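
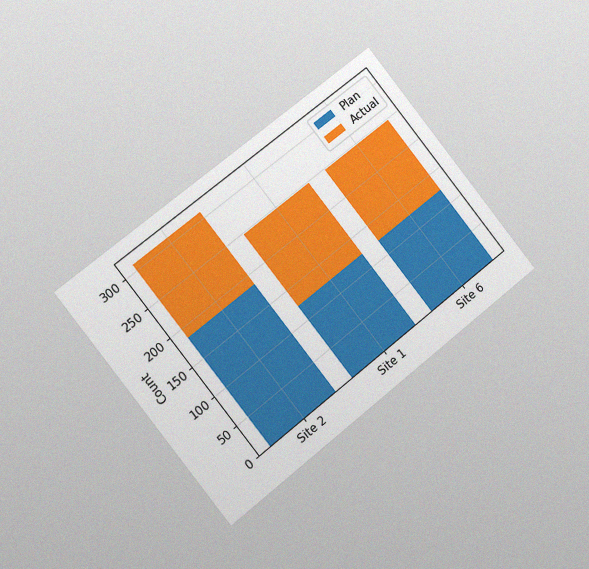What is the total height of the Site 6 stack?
The chart is tilted about 38° counter-clockwise and viewed at a slight angle, with some photo noise. The Site 6 stack's top reaches 248 on the y-axis.

248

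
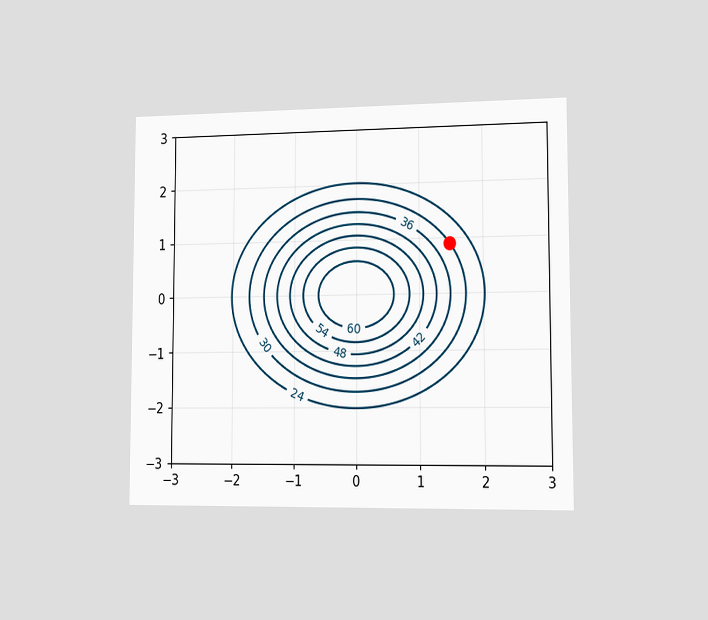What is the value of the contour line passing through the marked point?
30

The chart is viewed slightly from the right. The marked point sits on the contour labelled 30.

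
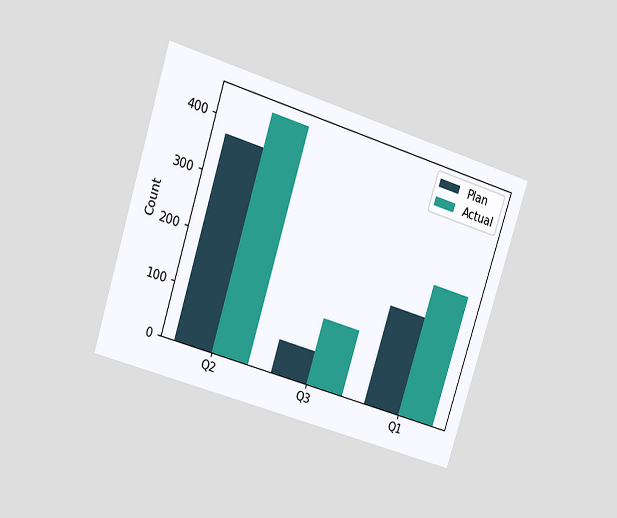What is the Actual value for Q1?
248

The chart is tilted about 17° clockwise and viewed at a slight angle. The Actual bar at Q1 reaches 248 on the y-axis.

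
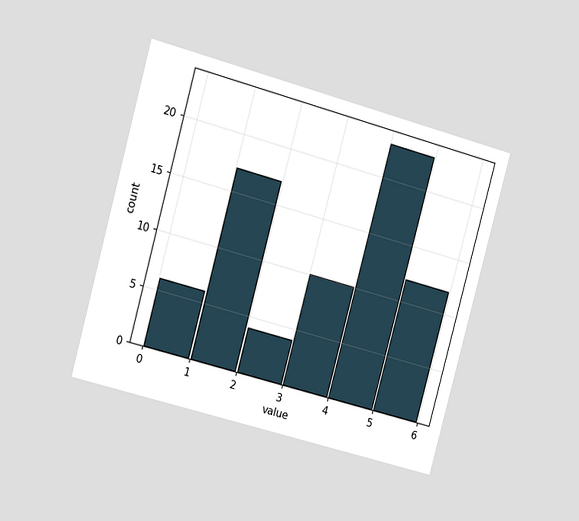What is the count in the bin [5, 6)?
12

The chart is tilted about 15° clockwise and viewed slightly from the left. The [5, 6) bin has height 12.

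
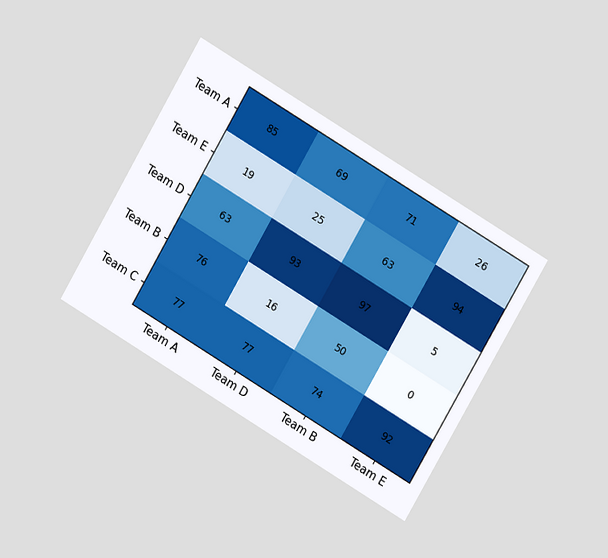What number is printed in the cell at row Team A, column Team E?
26

The chart is tilted about 31° clockwise and viewed at a slight angle. The (Team A, Team E) cell reads 26.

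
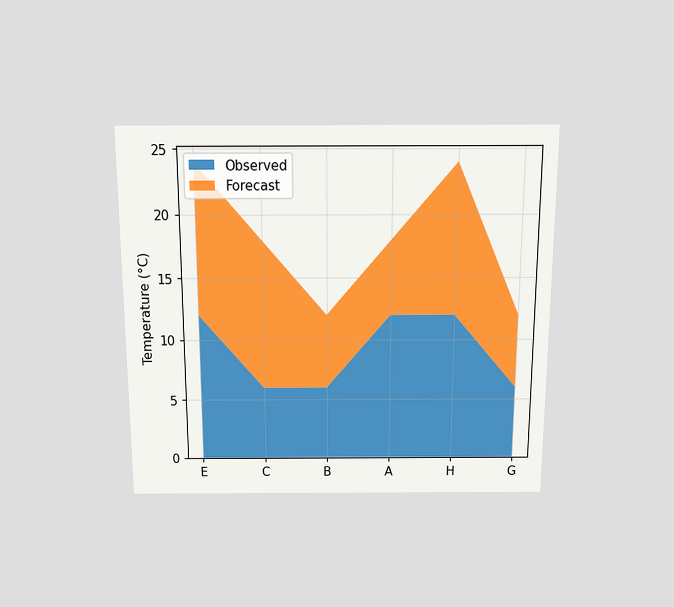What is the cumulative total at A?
18°C

The chart is viewed slightly from above. The stacked total at A reaches 18°C.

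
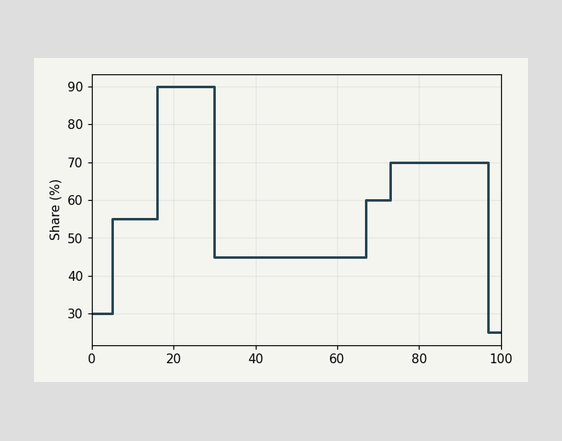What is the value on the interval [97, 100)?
On [97, 100) the step sits at 25%.

25%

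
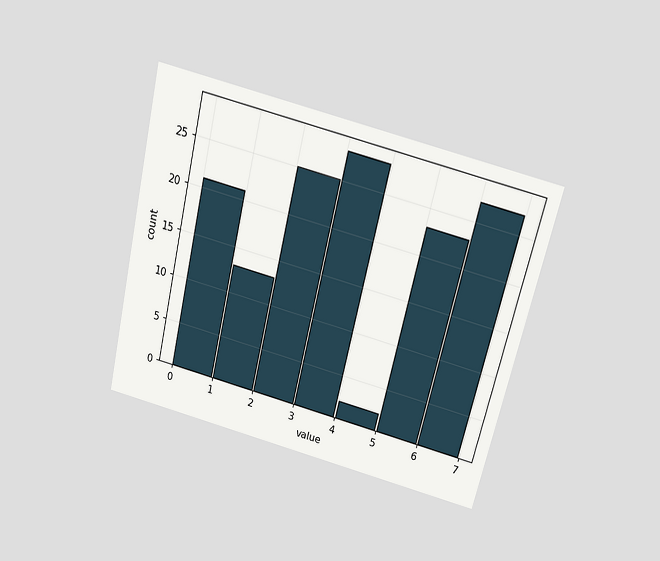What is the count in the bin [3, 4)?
28

The chart is tilted about 14° clockwise and viewed slightly from above. The [3, 4) bin has height 28.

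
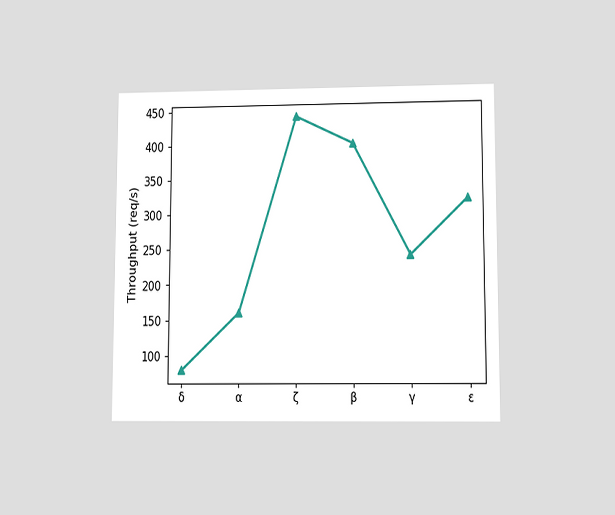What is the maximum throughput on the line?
The chart is viewed at a slight angle. The highest point is at ζ, and reading across to the y-axis gives 440req/s.

440req/s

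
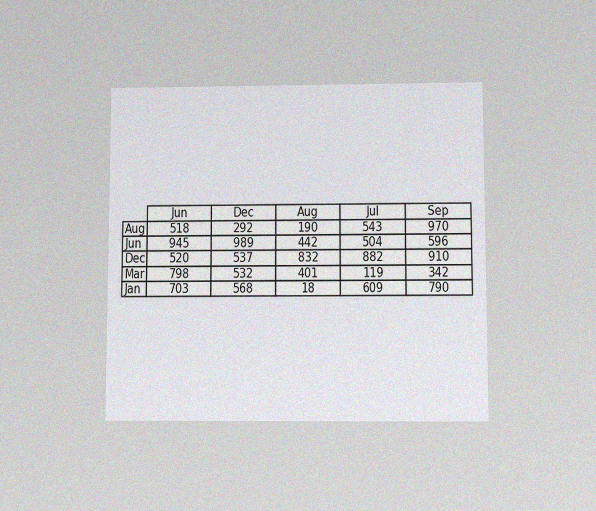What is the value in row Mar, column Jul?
The chart is viewed slightly from below, with some photo noise. The (Mar, Jul) cell reads 119.

119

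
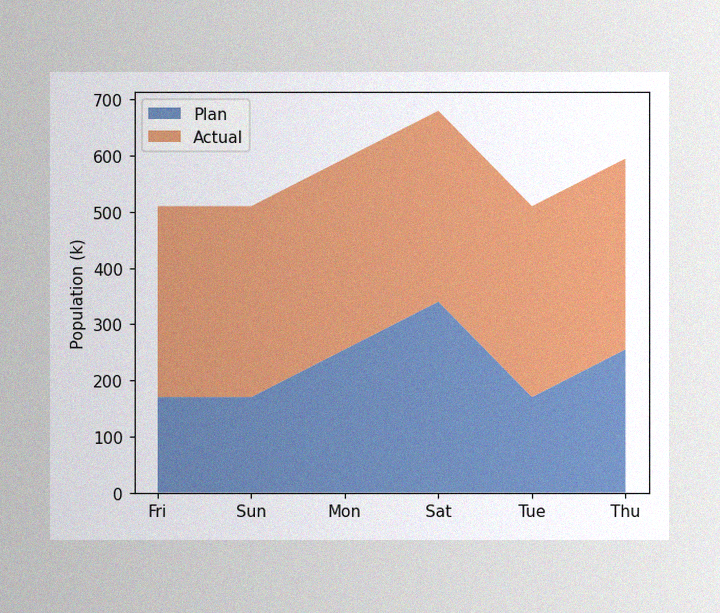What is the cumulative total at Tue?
510k

The image has some photo noise and uneven lighting. The stacked total at Tue reaches 510k.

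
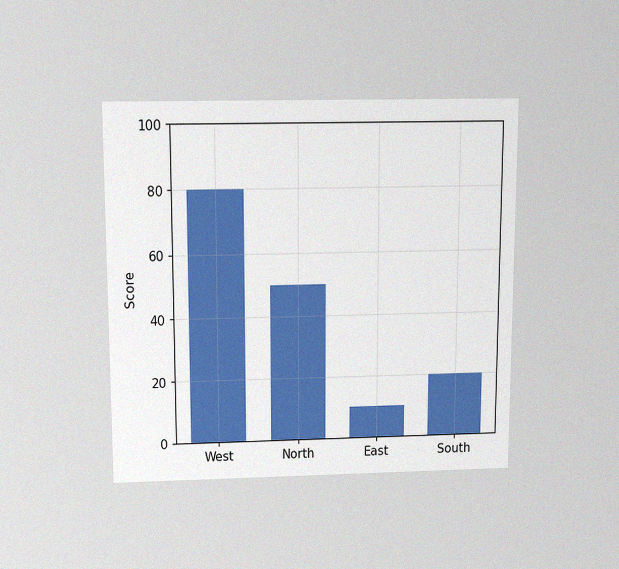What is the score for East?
The chart is viewed slightly from above, with some photo noise. Reading along the chart's y-axis, the East bar reaches 10.

10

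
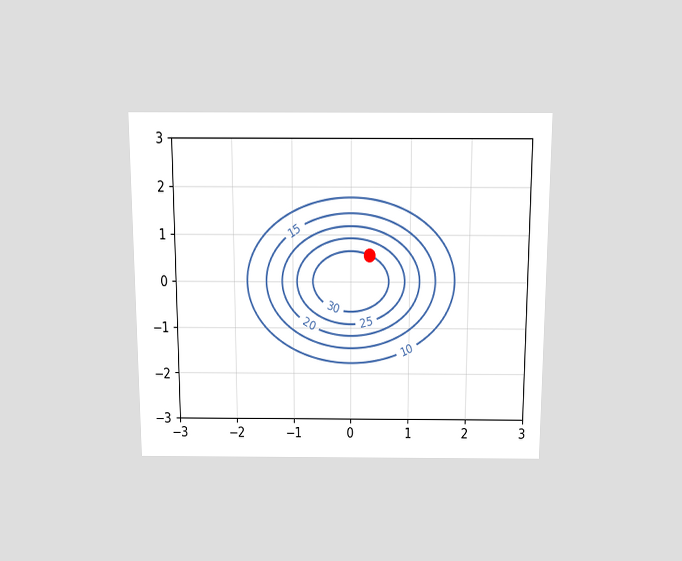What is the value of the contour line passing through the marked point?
The chart is viewed slightly from above. The marked point sits on the contour labelled 30.

30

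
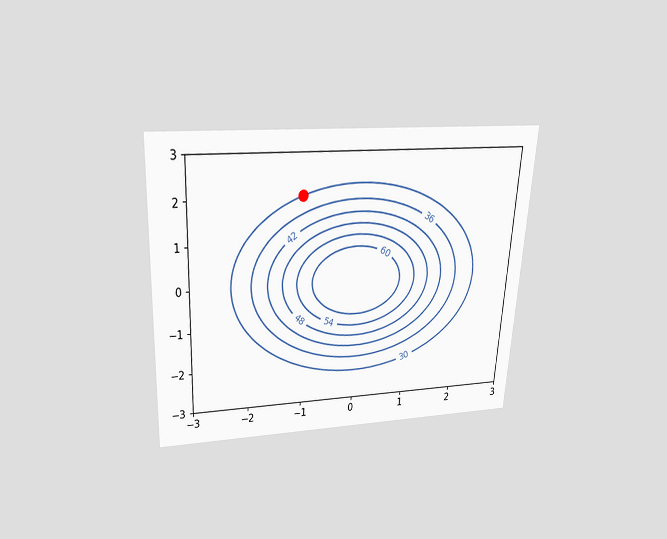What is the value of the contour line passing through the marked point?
The chart is tilted about 3° clockwise and viewed slightly from above. The marked point sits on the contour labelled 30.

30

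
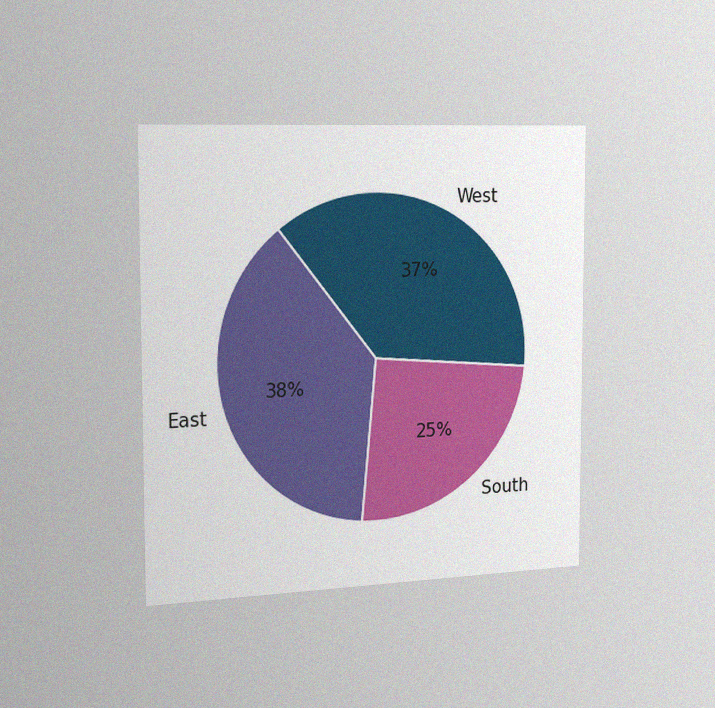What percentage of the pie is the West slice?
The chart is viewed slightly from the left, with some photo noise. The West slice takes up 37% of the pie.

37%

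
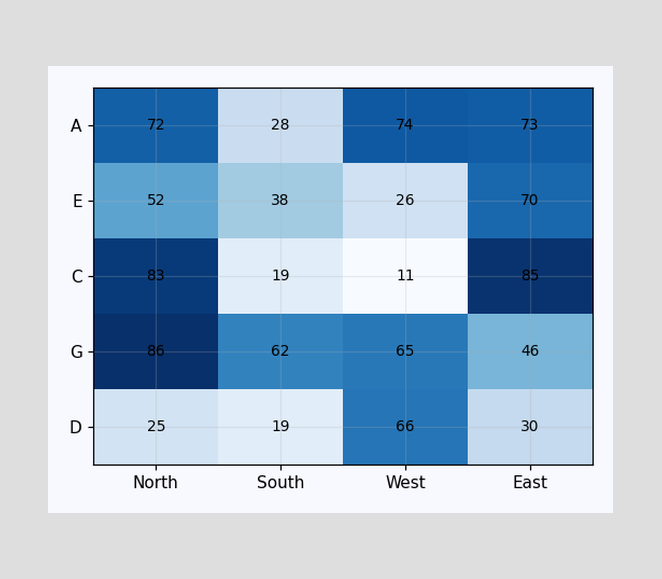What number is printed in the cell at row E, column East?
70

The (E, East) cell reads 70.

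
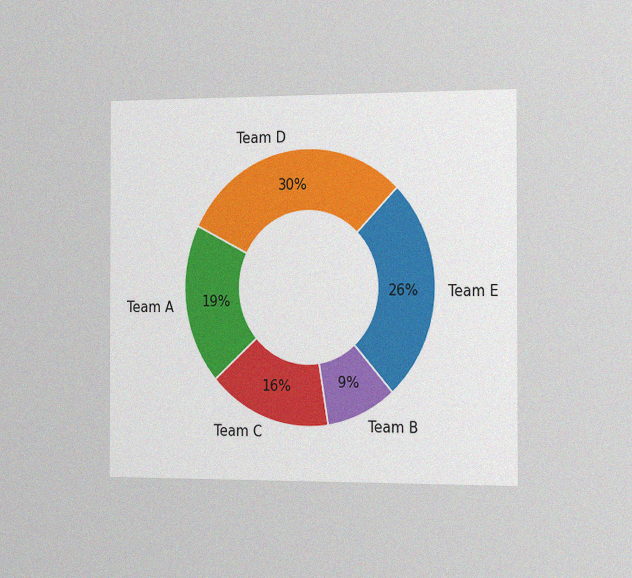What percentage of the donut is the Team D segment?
The chart is viewed slightly from the right, with some photo noise. The Team D segment takes up 30% of the ring.

30%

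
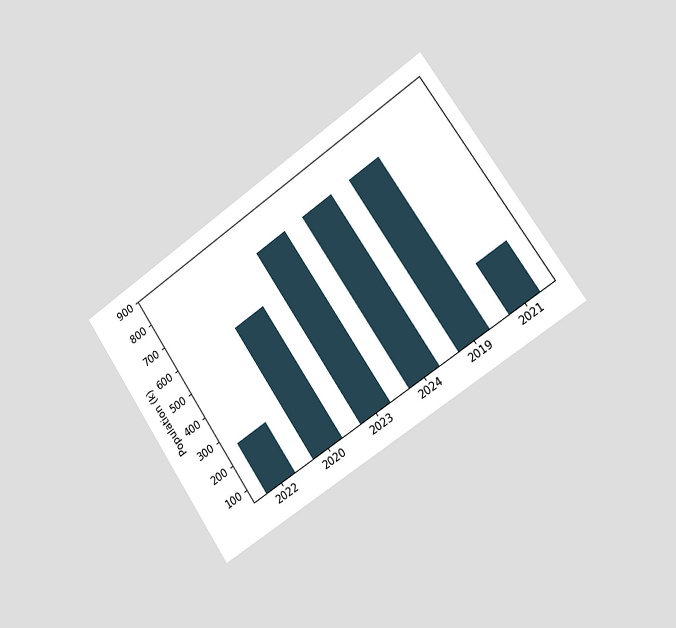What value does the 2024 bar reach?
The chart is tilted about 34° counter-clockwise and viewed slightly from the right. Reading along the chart's y-axis, the 2024 bar reaches 765k.

765k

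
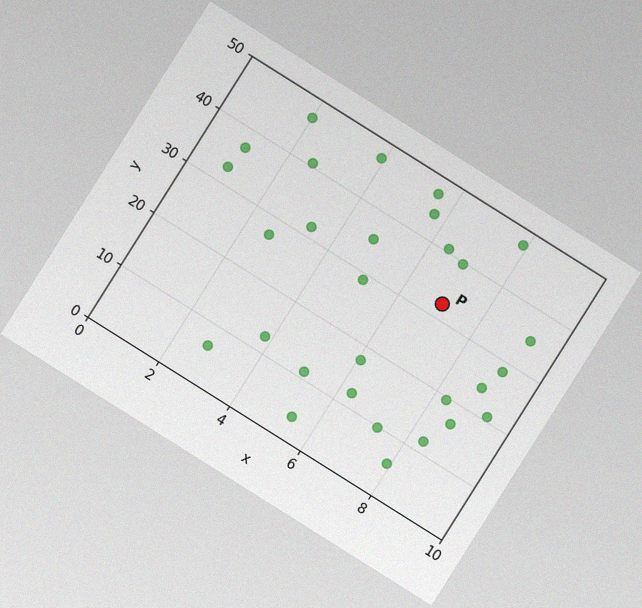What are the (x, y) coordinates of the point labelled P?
The chart is tilted about 32° clockwise, with some photo noise. Following the gridlines from P to each axis, P sits at (7, 32.5).

(7, 32.5)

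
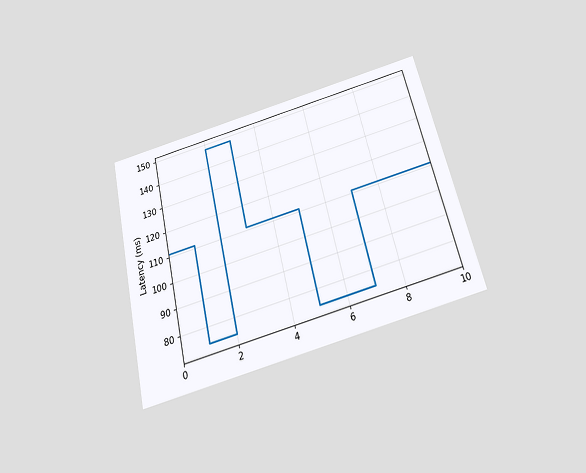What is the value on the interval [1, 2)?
The chart is tilted about 13° counter-clockwise and viewed slightly from below. On [1, 2) the step sits at 74ms.

74ms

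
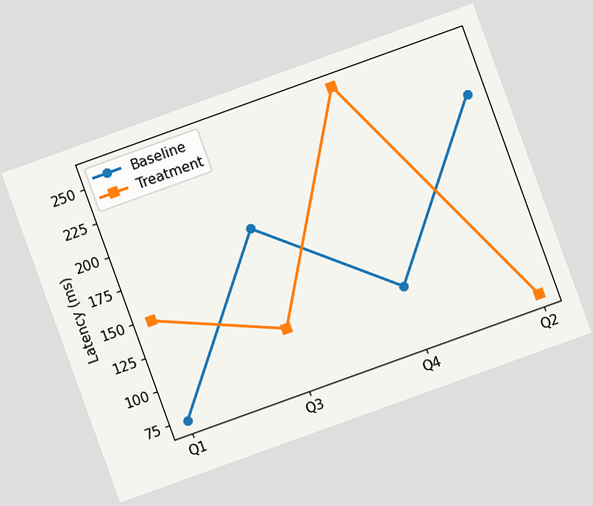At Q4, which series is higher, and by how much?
Treatment, by 148ms

The chart is tilted about 20° counter-clockwise. At Q4, Treatment sits above the other line by 148ms.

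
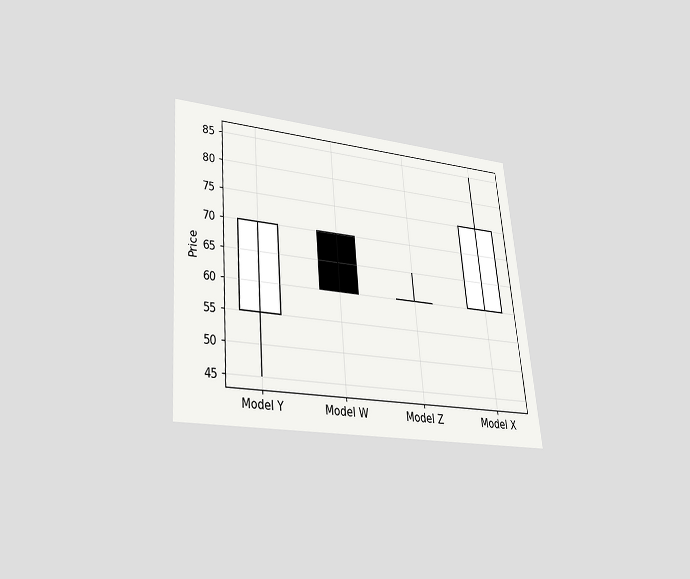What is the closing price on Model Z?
60

The chart is tilted about 5° counter-clockwise and viewed slightly from below. The Model Z candle closes at 60.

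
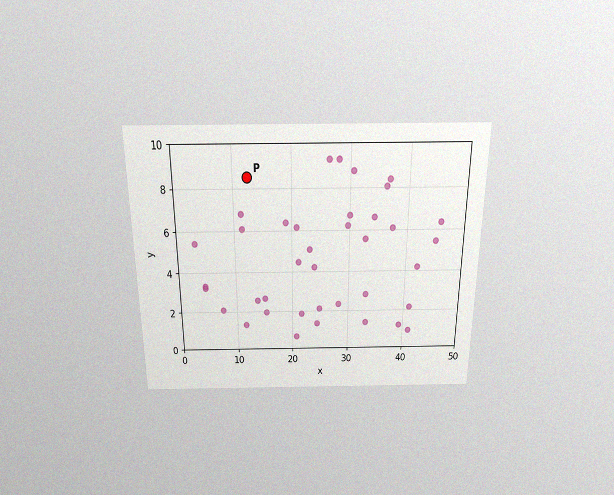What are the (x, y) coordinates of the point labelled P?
(12.5, 8.5)

The chart is viewed slightly from above, with some photo noise. Following the gridlines from P to each axis, P sits at (12.5, 8.5).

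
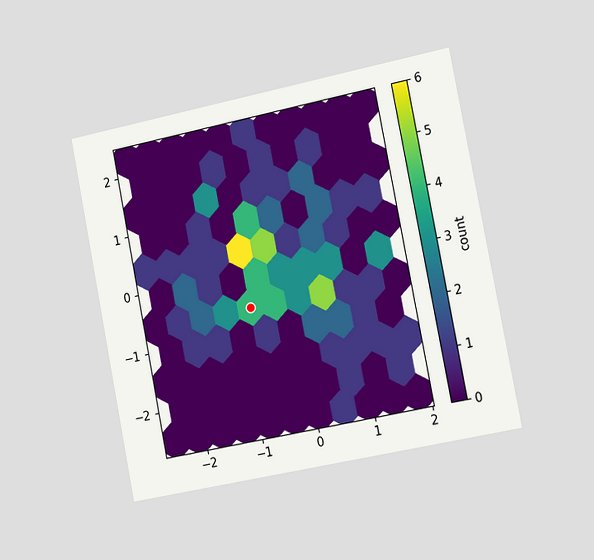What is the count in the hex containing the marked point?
4

The chart is tilted about 11° counter-clockwise and viewed slightly from the right. The marked hex reads 4 on the colorbar.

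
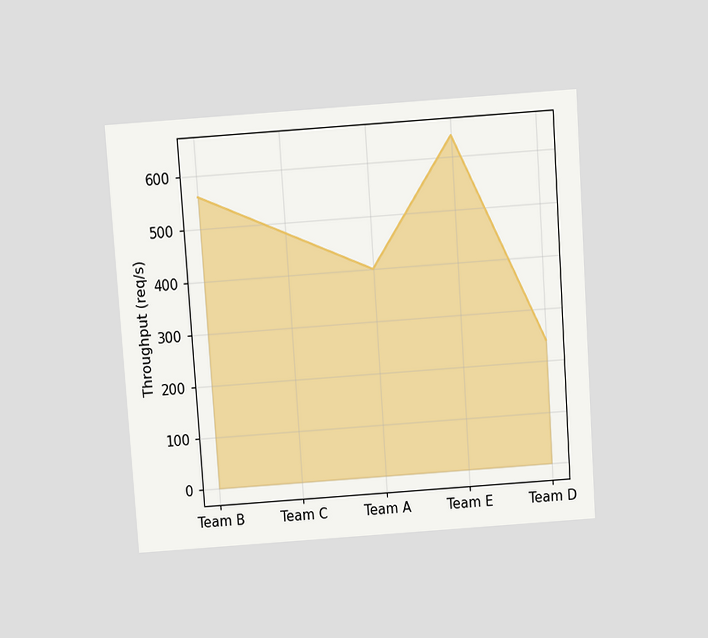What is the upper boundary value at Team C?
480req/s

The chart is tilted about 4° counter-clockwise and viewed slightly from above. At Team C the upper boundary is at 480req/s.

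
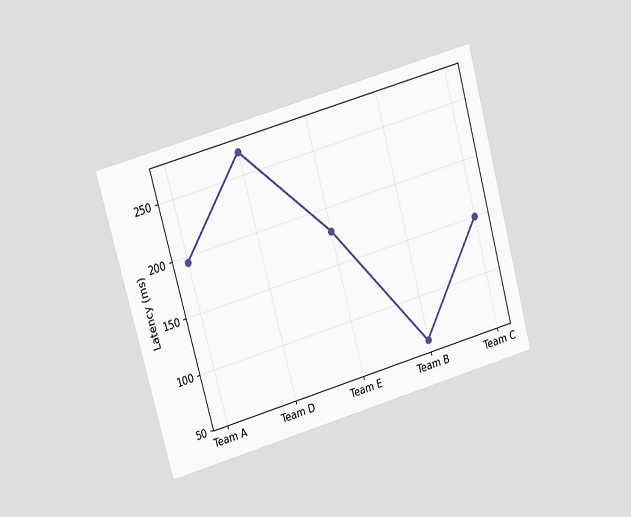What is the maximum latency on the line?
270ms

The chart is tilted about 15° counter-clockwise and viewed at a slight angle. The highest point is at Team D, and reading across to the y-axis gives 270ms.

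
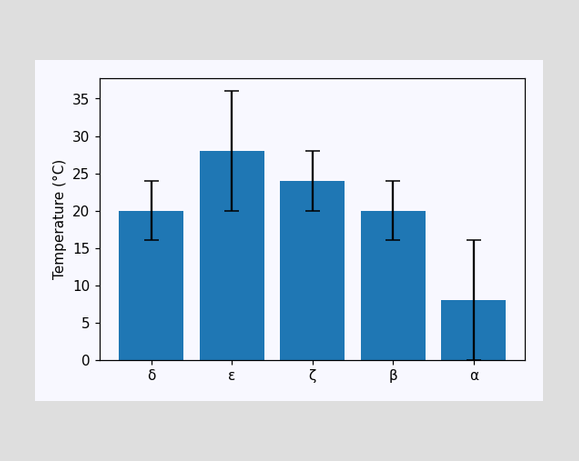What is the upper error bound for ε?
36°C

The ε bar's upper whisker reaches 36°C.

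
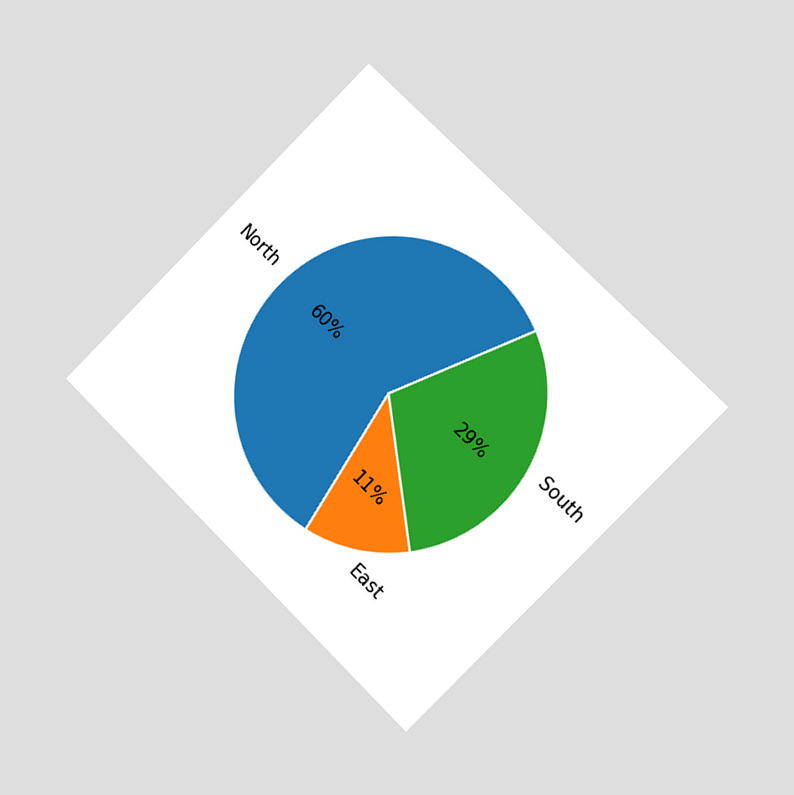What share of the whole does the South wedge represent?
29%

The chart is tilted about 45° clockwise and viewed slightly from the right. The South slice takes up 29% of the pie.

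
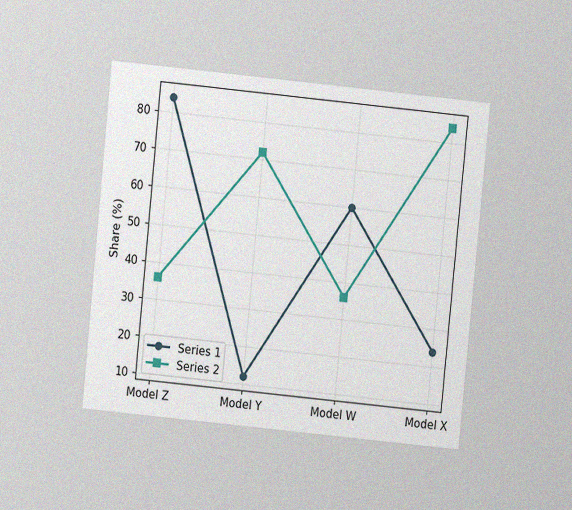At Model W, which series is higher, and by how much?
The chart is tilted about 6° clockwise and viewed at a slight angle, with some photo noise. At Model W, Series 1 sits above the other line by 24%.

Series 1, by 24%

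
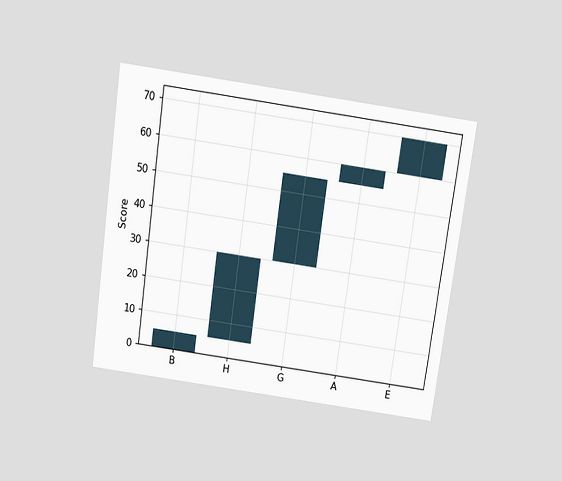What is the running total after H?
The chart is tilted about 8° clockwise and viewed slightly from above. After H the running total reaches 30.

30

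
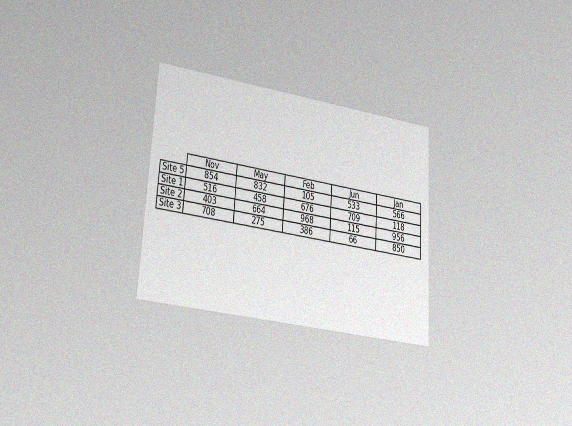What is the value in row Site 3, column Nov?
The chart is tilted about 4° clockwise and viewed slightly from the left, with some photo noise. The (Site 3, Nov) cell reads 708.

708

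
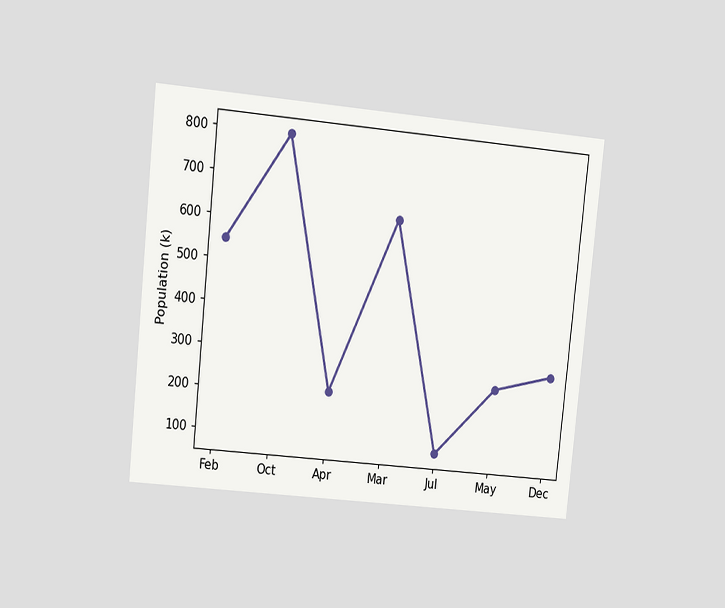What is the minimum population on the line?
84k

The chart is tilted about 6° clockwise and viewed at a slight angle. The lowest point is at Jul, and reading across to the y-axis gives 84k.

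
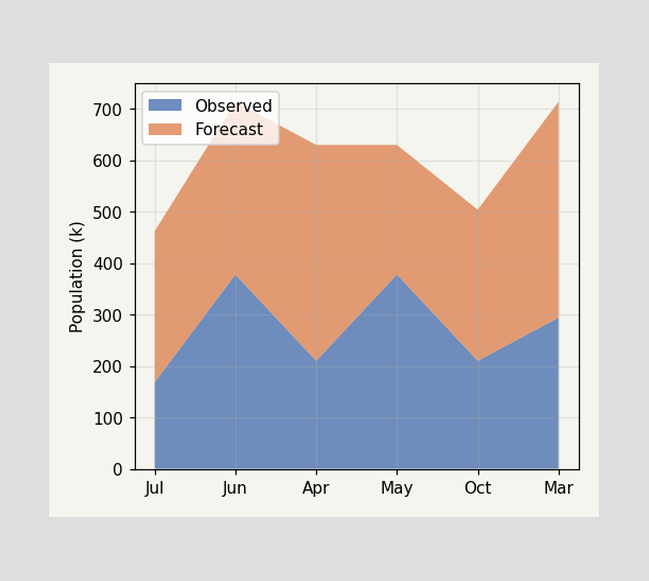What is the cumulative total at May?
630k

The stacked total at May reaches 630k.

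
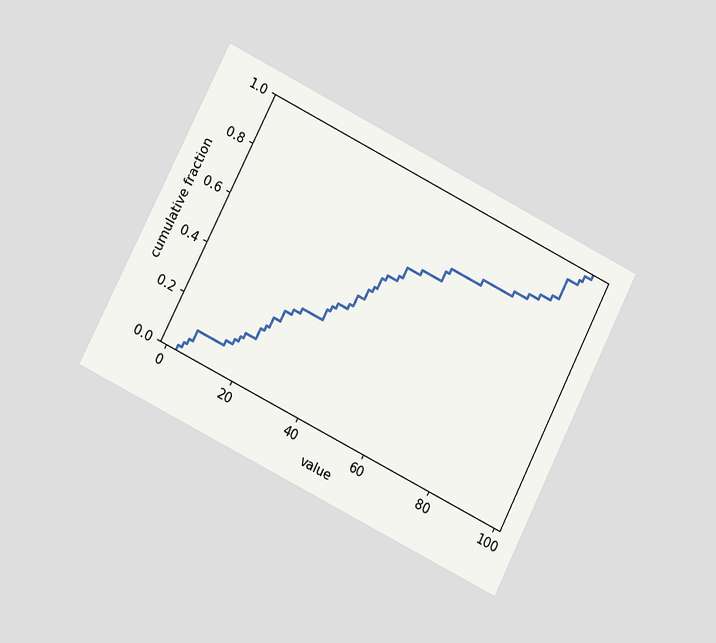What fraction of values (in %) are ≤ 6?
10%

The chart is tilted about 27° clockwise and viewed at a slight angle. At x=6 the ECDF step is at 10%.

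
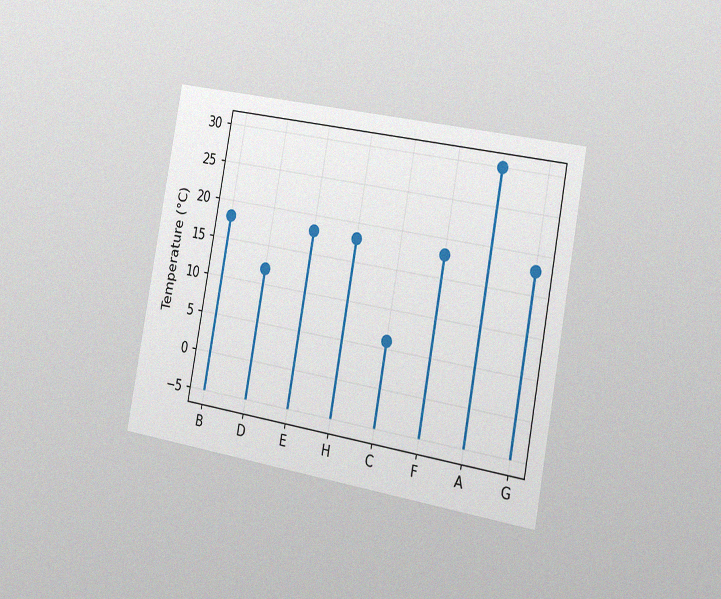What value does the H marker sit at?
18°C

The chart is tilted about 10° clockwise and viewed slightly from the right, with some photo noise. The H marker sits at 18°C.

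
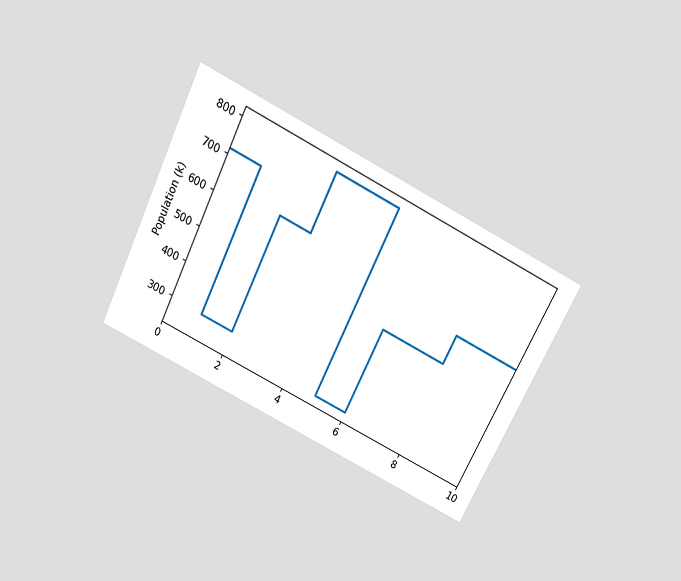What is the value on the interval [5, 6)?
The chart is tilted about 26° clockwise and viewed slightly from above. On [5, 6) the step sits at 252k.

252k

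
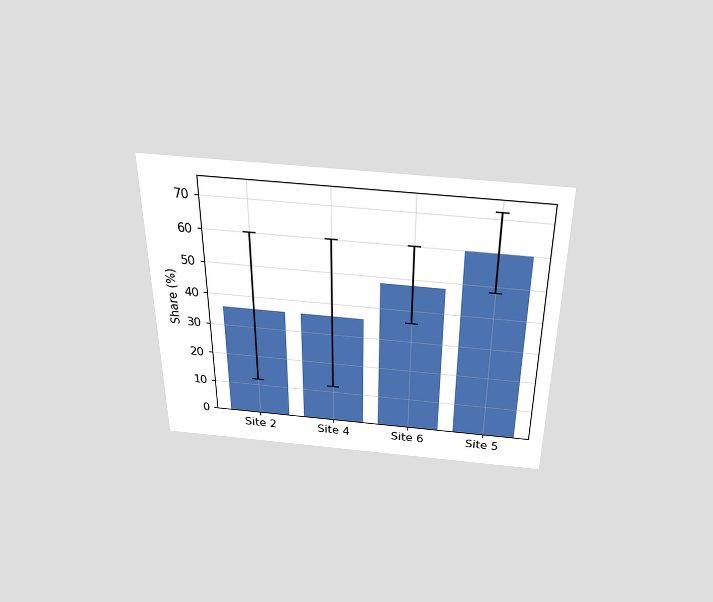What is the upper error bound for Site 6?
The chart is viewed slightly from above. The Site 6 bar's upper whisker reaches 60%.

60%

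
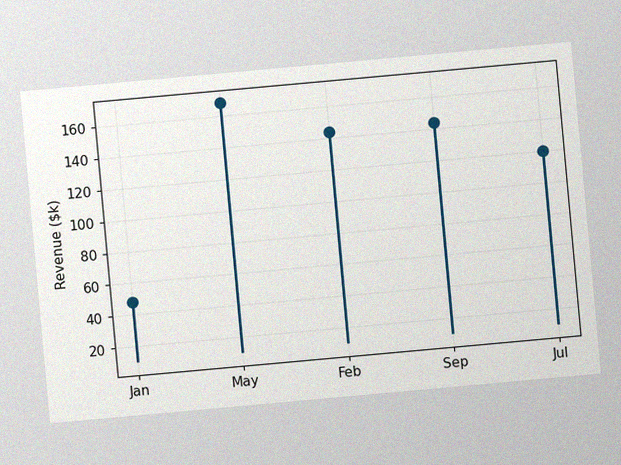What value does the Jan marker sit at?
$48k

The chart is tilted about 5° counter-clockwise, with some photo noise. The Jan marker sits at $48k.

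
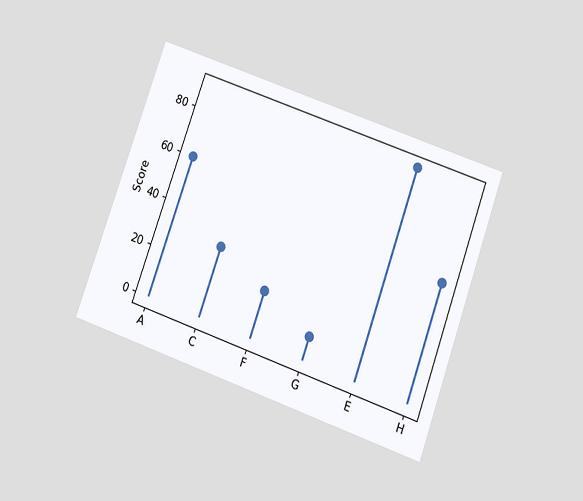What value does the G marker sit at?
The chart is tilted about 20° clockwise and viewed slightly from below. The G marker sits at 10.

10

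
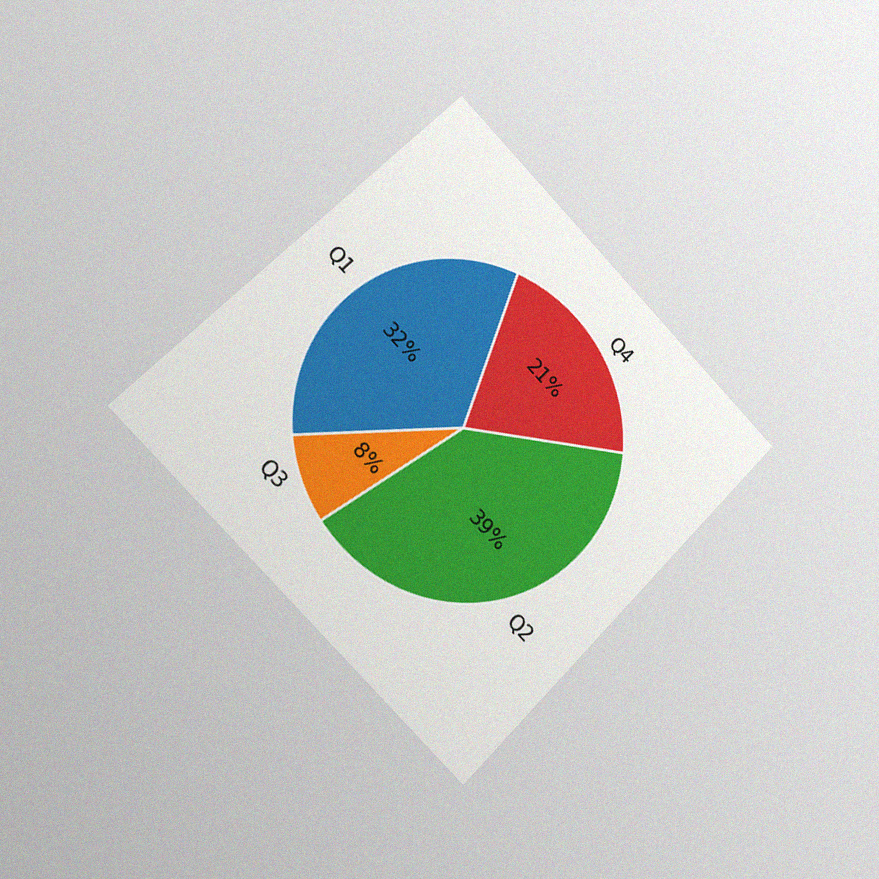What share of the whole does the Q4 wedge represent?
The chart is tilted about 45° clockwise and viewed slightly from the left, with some photo noise. The Q4 slice takes up 21% of the pie.

21%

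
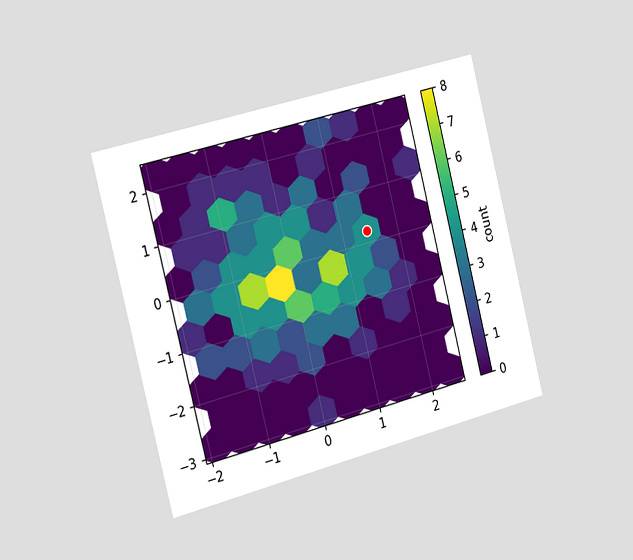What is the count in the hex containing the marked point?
The chart is tilted about 14° counter-clockwise and viewed slightly from the left. The marked hex reads 4 on the colorbar.

4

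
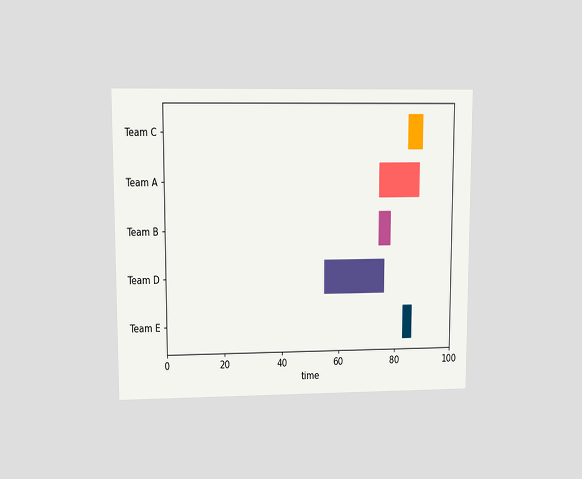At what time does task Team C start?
The chart is viewed at a slight angle. The Team C bar begins at t=84.

84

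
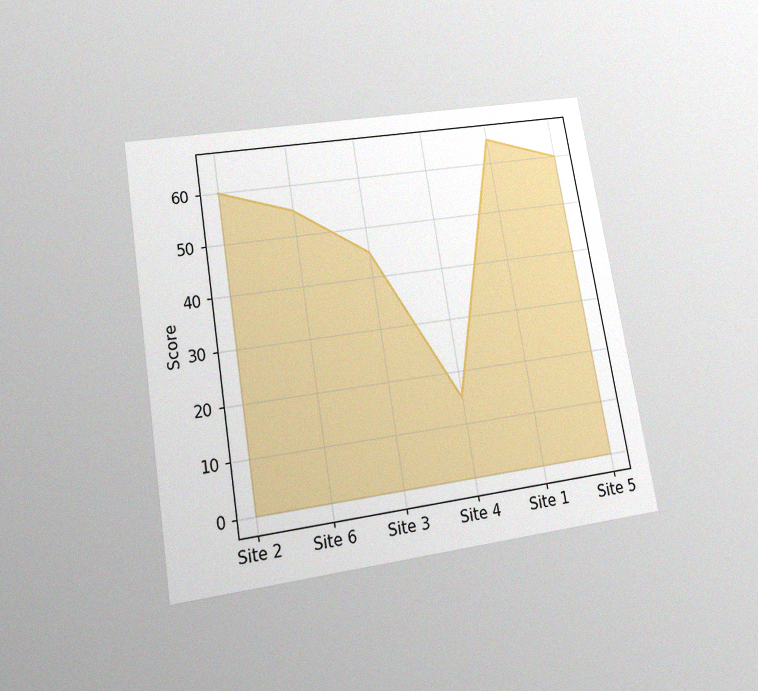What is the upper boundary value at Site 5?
The chart is tilted about 9° counter-clockwise and viewed at a slight angle, with some photo noise. At Site 5 the upper boundary is at 60.

60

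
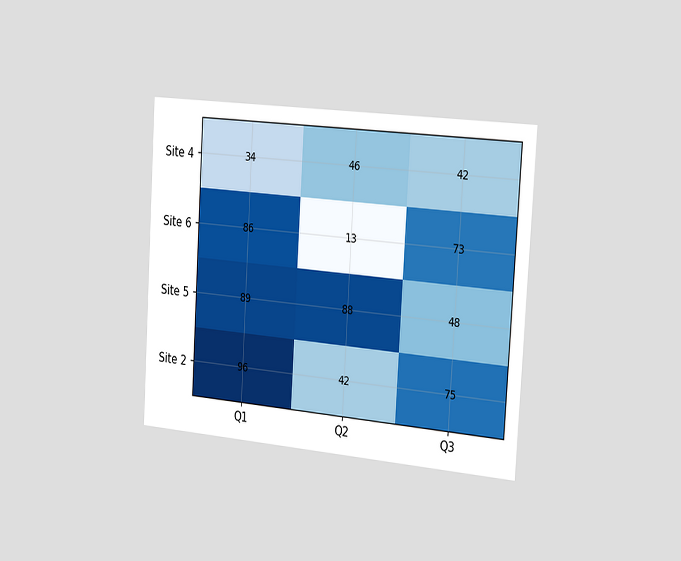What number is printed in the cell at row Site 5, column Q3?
48

The chart is tilted about 3° clockwise and viewed slightly from the right. The (Site 5, Q3) cell reads 48.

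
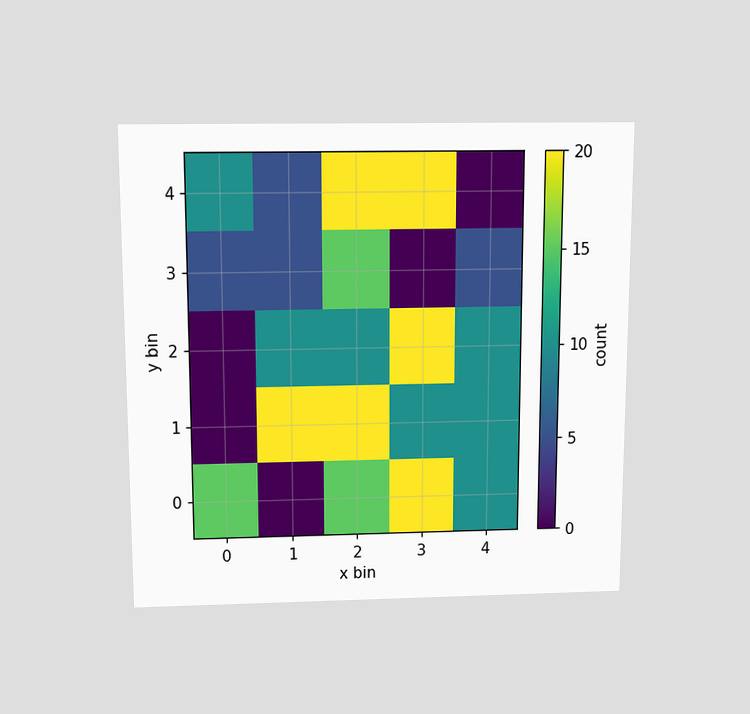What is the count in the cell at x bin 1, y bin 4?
5

The chart is viewed slightly from above. Matching the cell (1, 4) against the colorbar gives 5.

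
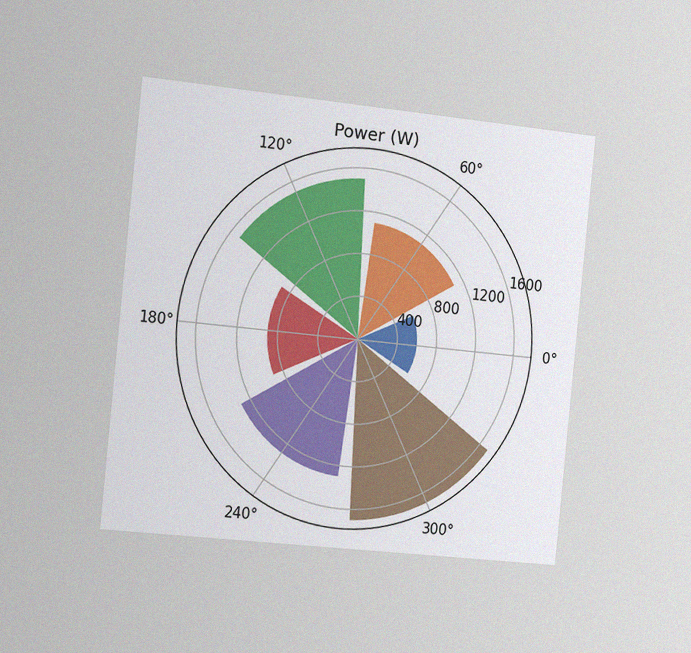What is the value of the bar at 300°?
1700W

The chart is tilted about 6° clockwise and viewed slightly from the left, with some photo noise. The bar at 300° reaches 1700W on the radial axis.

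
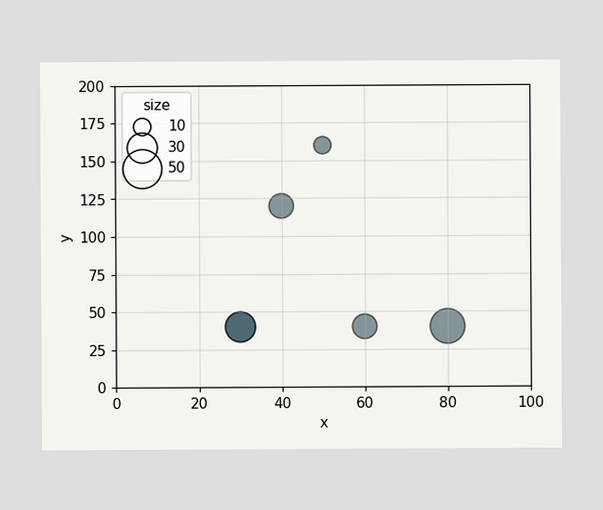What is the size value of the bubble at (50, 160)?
10

Matching the bubble at (50, 160) against the size legend gives 10.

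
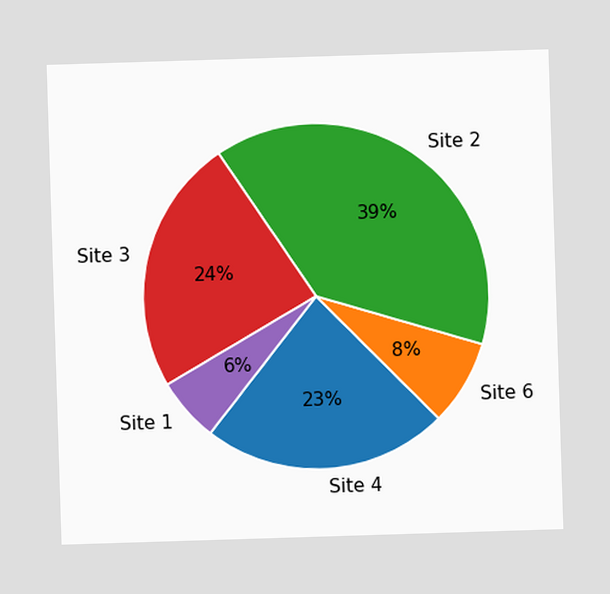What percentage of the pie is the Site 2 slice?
39%

The Site 2 slice takes up 39% of the pie.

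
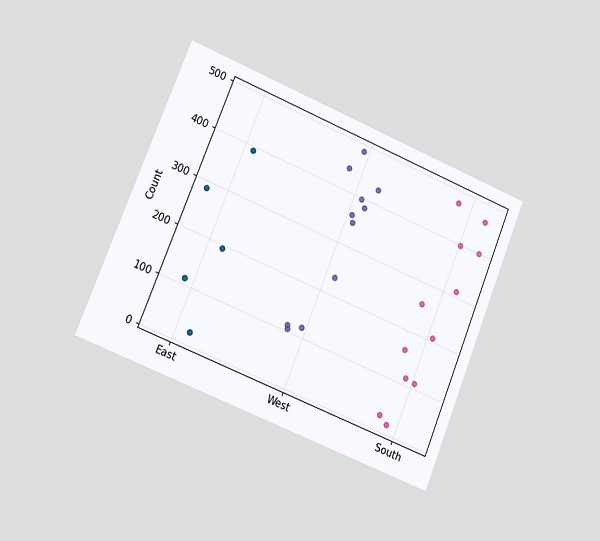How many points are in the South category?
12

The chart is tilted about 22° clockwise and viewed slightly from the left. Counting the markers in the South column gives 12.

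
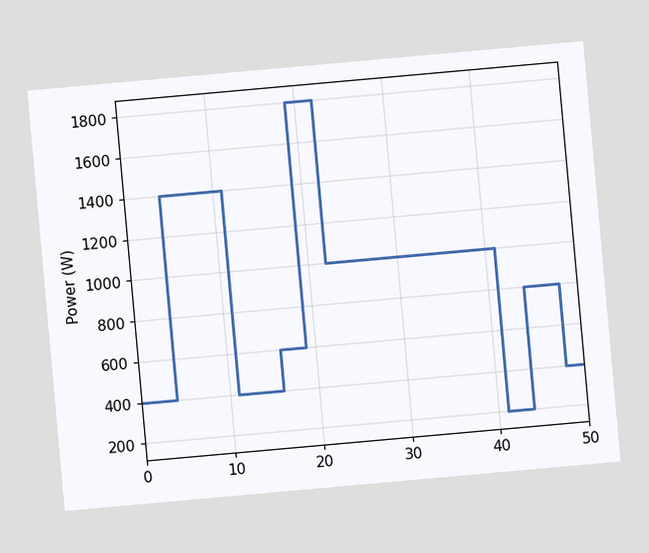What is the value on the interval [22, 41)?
The chart is tilted about 5° counter-clockwise. On [22, 41) the step sits at 1000W.

1000W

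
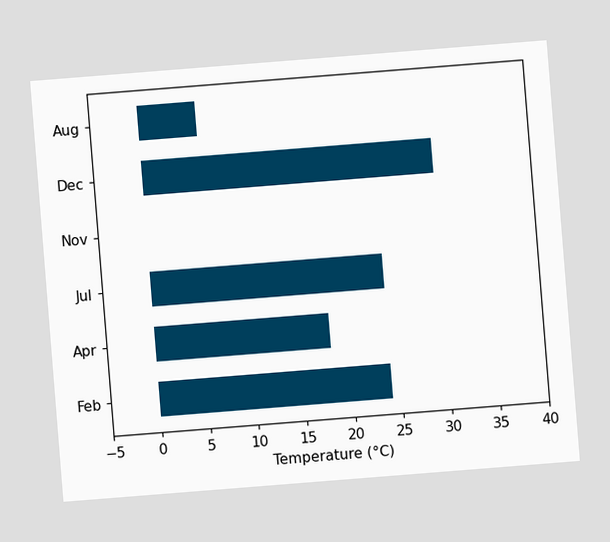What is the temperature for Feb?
24°C

The chart is tilted about 5° counter-clockwise. Reading along the chart's x-axis, the Feb bar reaches 24°C.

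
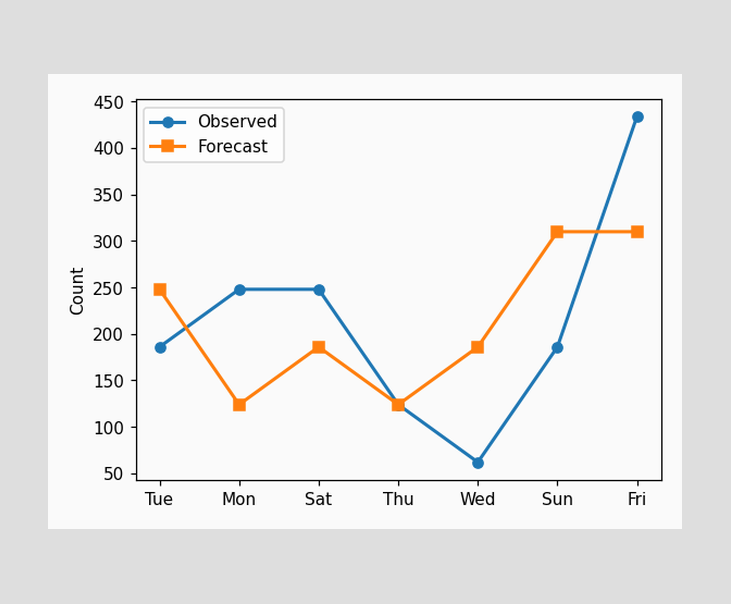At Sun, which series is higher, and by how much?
Forecast, by 124

At Sun, Forecast sits above the other line by 124.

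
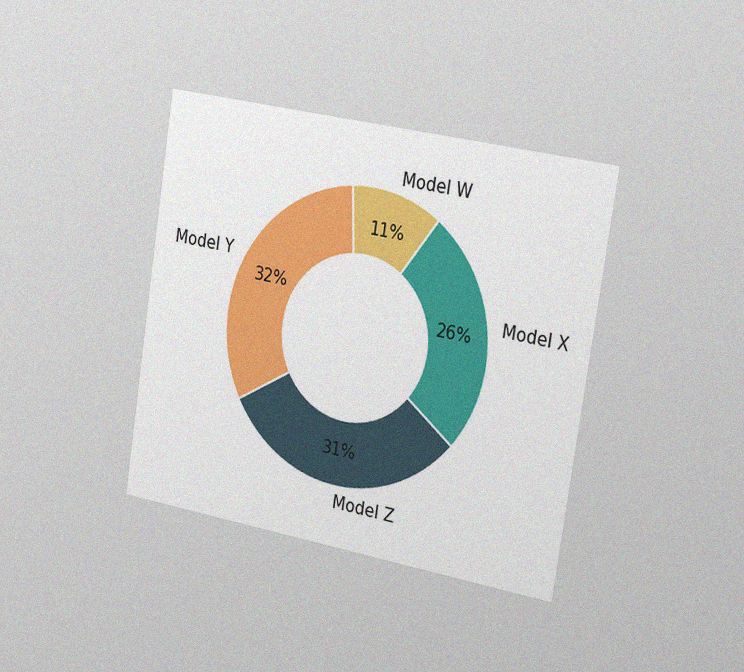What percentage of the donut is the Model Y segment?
32%

The chart is tilted about 9° clockwise and viewed slightly from the right, with some photo noise. The Model Y segment takes up 32% of the ring.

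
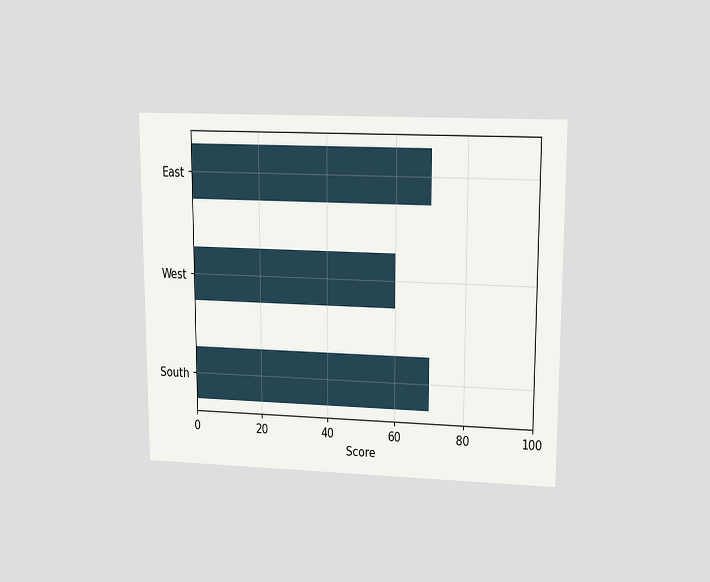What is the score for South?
70

The chart is viewed at a slight angle. Reading along the chart's x-axis, the South bar reaches 70.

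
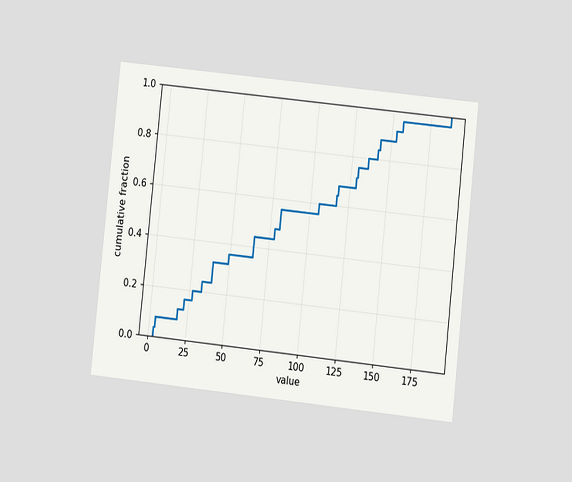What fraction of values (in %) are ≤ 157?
The chart is tilted about 6° clockwise and viewed at a slight angle. At x=157 the ECDF step is at 96%.

96%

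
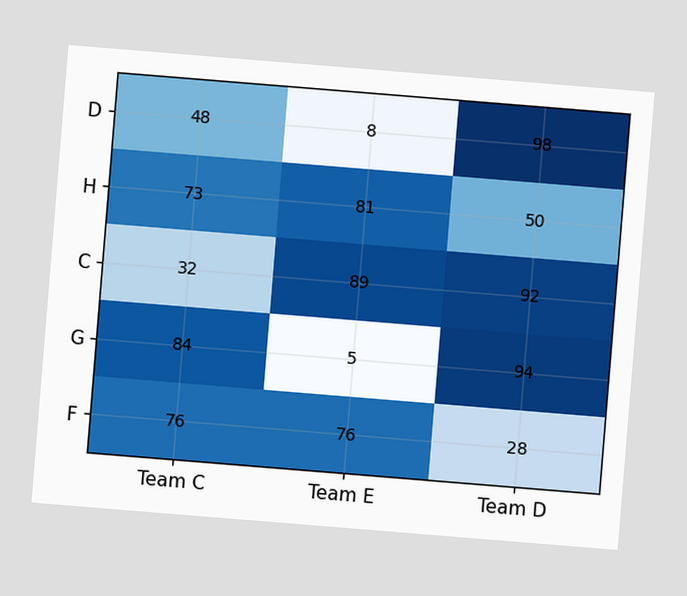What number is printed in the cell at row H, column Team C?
The chart is tilted about 5° clockwise. The (H, Team C) cell reads 73.

73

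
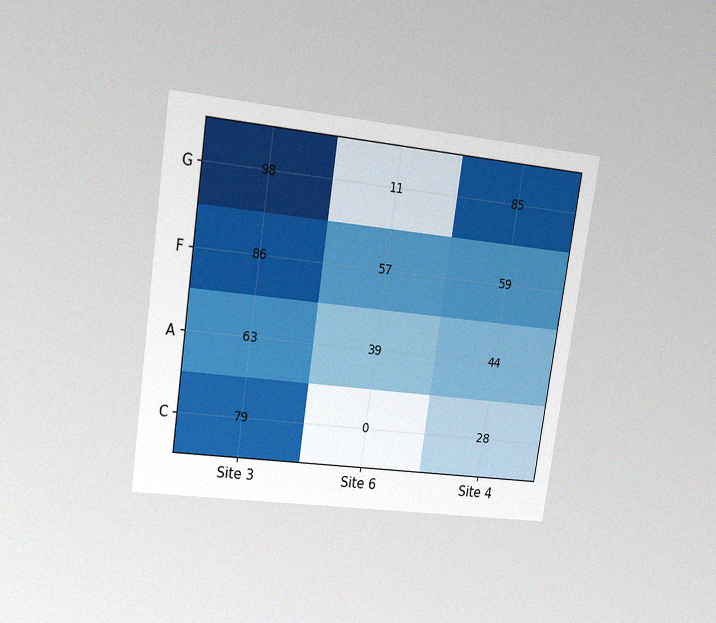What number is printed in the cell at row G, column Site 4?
The chart is tilted about 8° clockwise and viewed at a slight angle, with some photo noise. The (G, Site 4) cell reads 85.

85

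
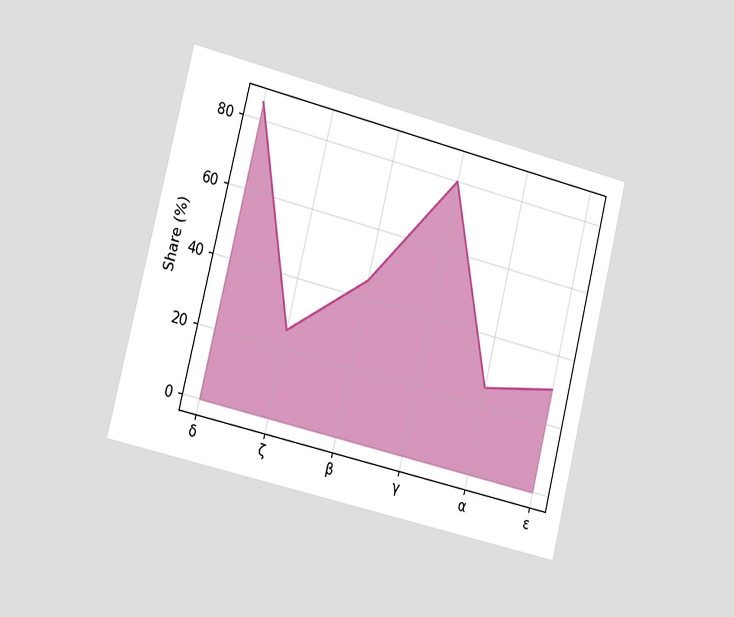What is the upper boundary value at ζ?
The chart is tilted about 14° clockwise and viewed slightly from the left. At ζ the upper boundary is at 25%.

25%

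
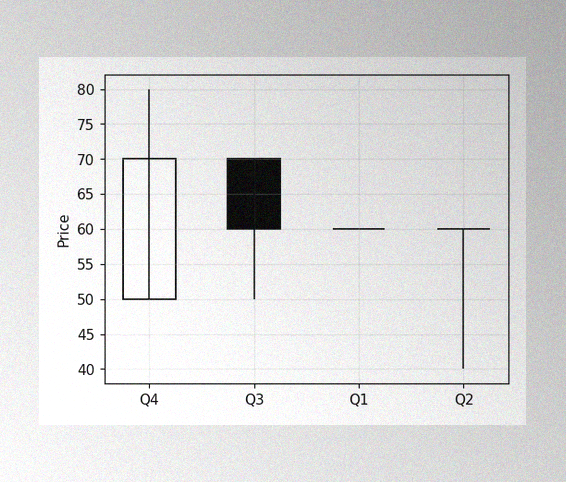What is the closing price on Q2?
The image has some photo noise and uneven lighting. The Q2 candle closes at 60.

60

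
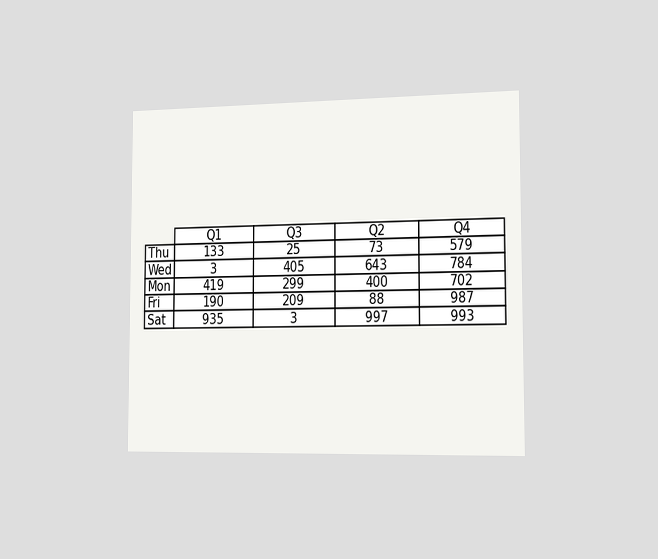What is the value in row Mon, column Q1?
The chart is viewed slightly from the right. The (Mon, Q1) cell reads 419.

419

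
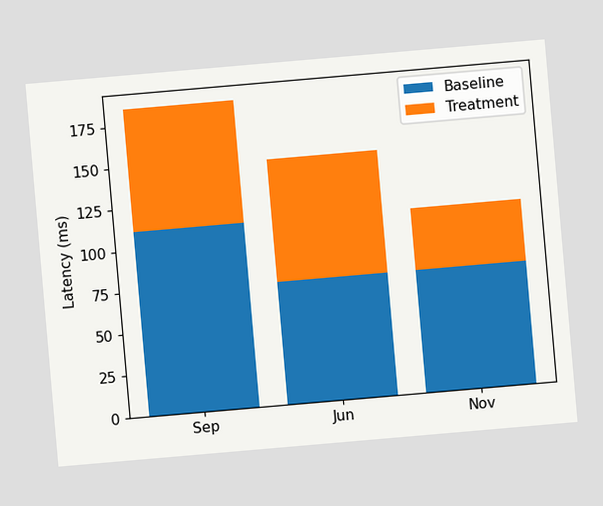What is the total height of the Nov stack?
The chart is tilted about 5° counter-clockwise. The Nov stack's top reaches 111ms on the y-axis.

111ms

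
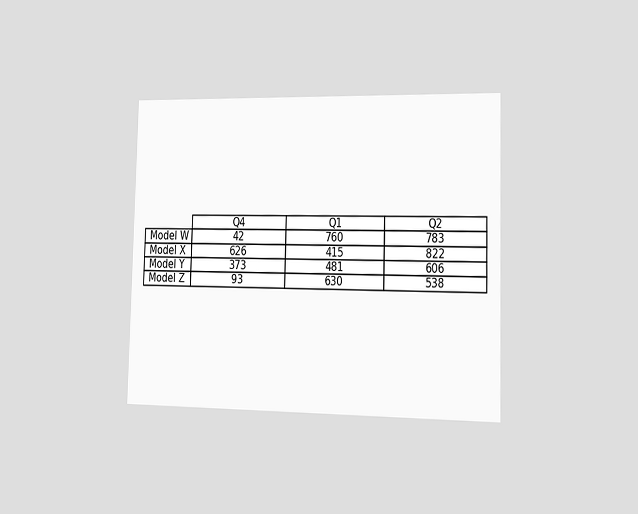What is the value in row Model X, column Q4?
626

The chart is viewed slightly from the right. The (Model X, Q4) cell reads 626.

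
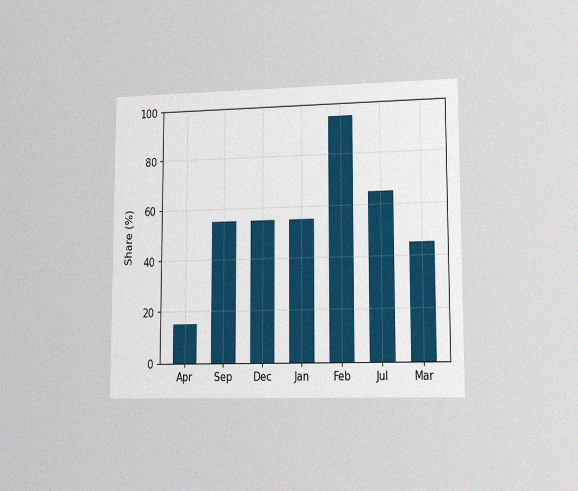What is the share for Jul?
65%

The chart is viewed slightly from the right, with some photo noise. Reading along the chart's y-axis, the Jul bar reaches 65%.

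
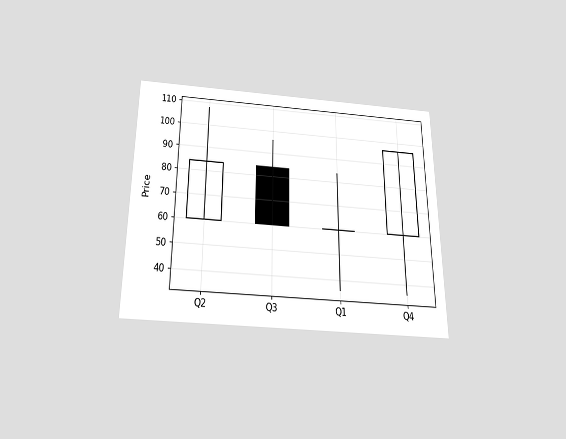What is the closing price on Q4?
The chart is viewed slightly from below. The Q4 candle closes at 96.

96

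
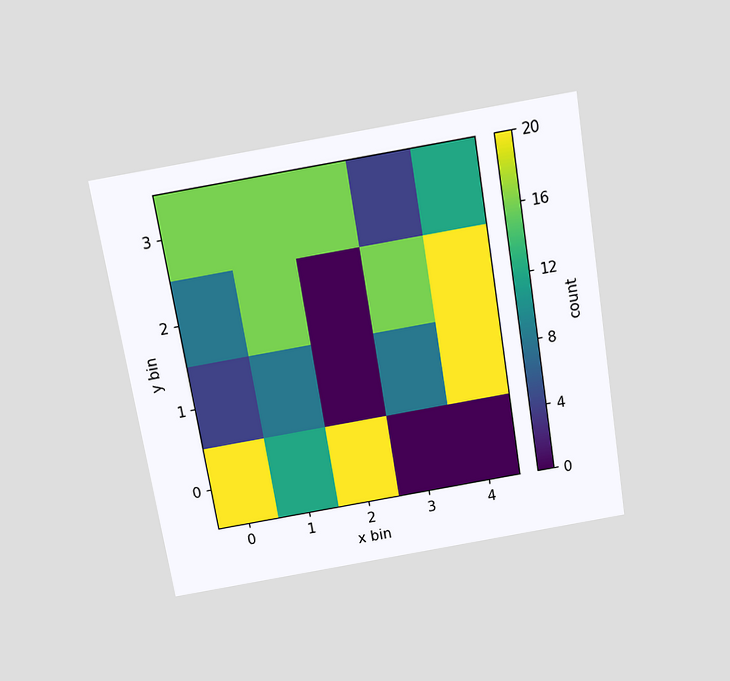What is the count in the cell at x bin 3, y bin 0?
The chart is tilted about 9° counter-clockwise and viewed slightly from above. Matching the cell (3, 0) against the colorbar gives 0.

0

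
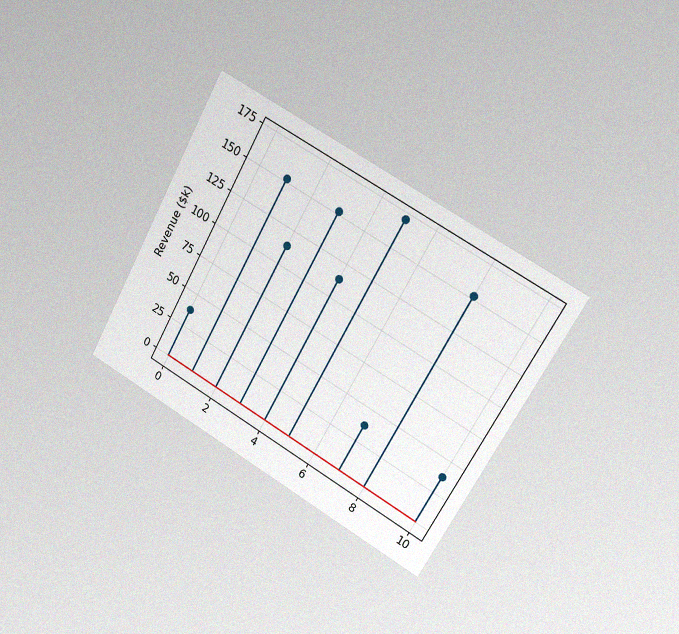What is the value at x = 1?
$152k

The chart is tilted about 29° clockwise and viewed slightly from the right, with some photo noise. The stem at x=1 reaches $152k.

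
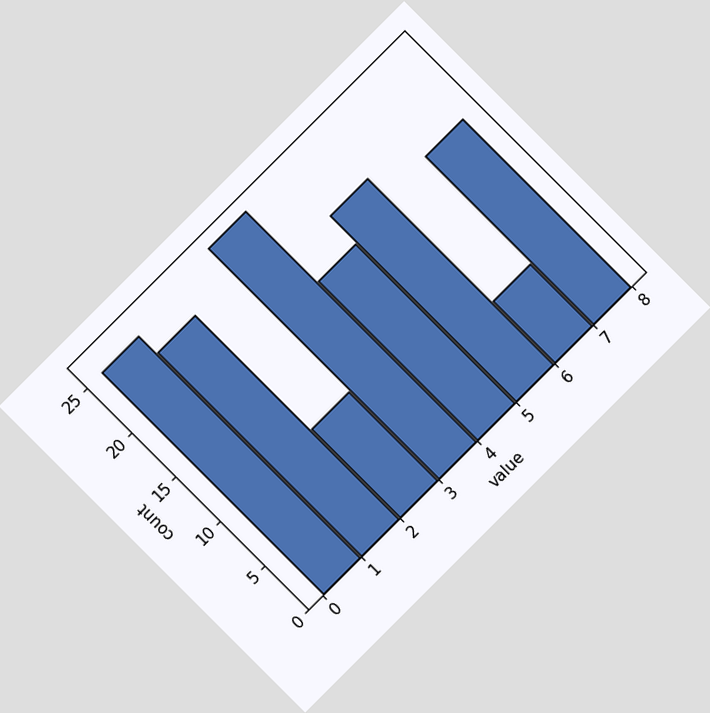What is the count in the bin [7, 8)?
The chart is tilted about 45° counter-clockwise. The [7, 8) bin has height 19.

19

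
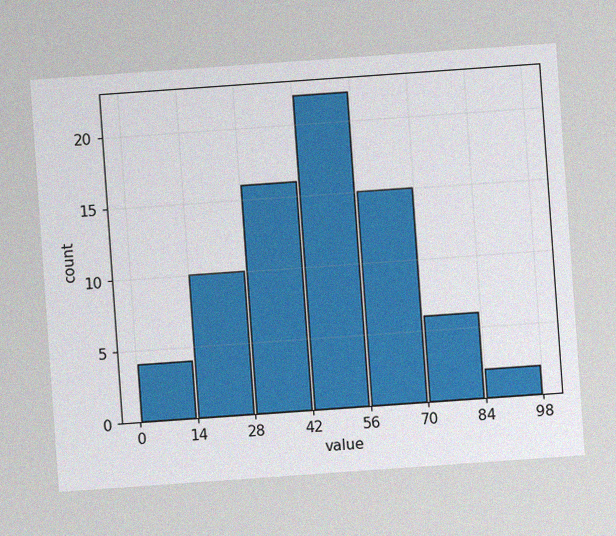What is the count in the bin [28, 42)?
The chart is tilted about 4° counter-clockwise, with some photo noise. The [28, 42) bin has height 16.

16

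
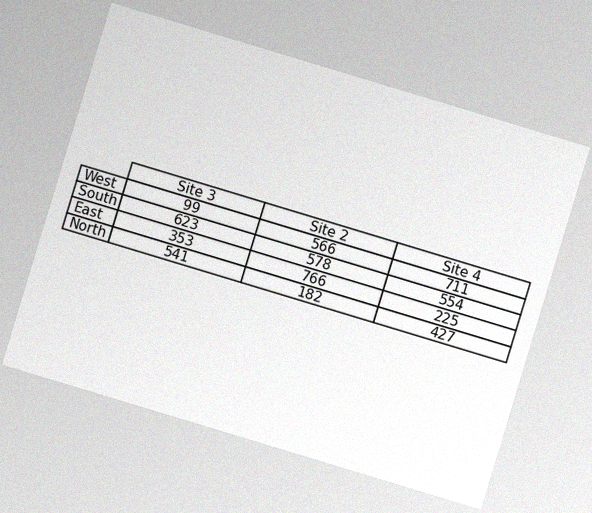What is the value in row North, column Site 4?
427

The chart is tilted about 17° clockwise, with some photo noise. The (North, Site 4) cell reads 427.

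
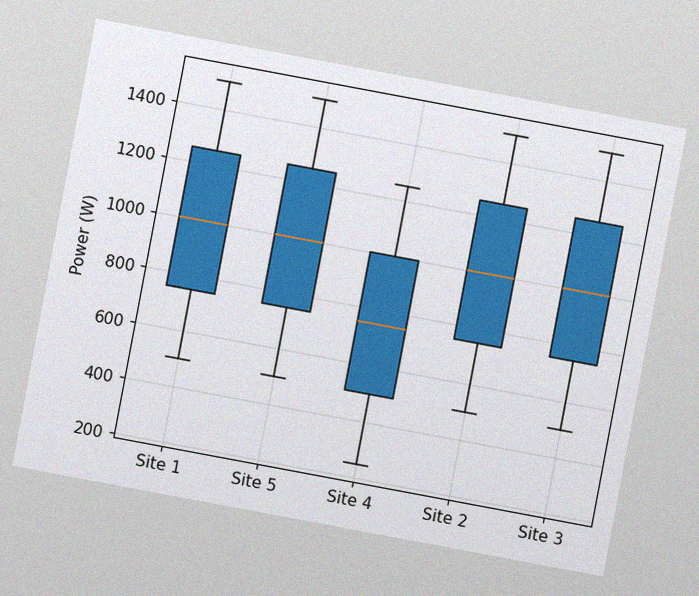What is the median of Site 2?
The chart is tilted about 11° clockwise, with some photo noise. The median line in the Site 2 box sits at 1000W.

1000W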